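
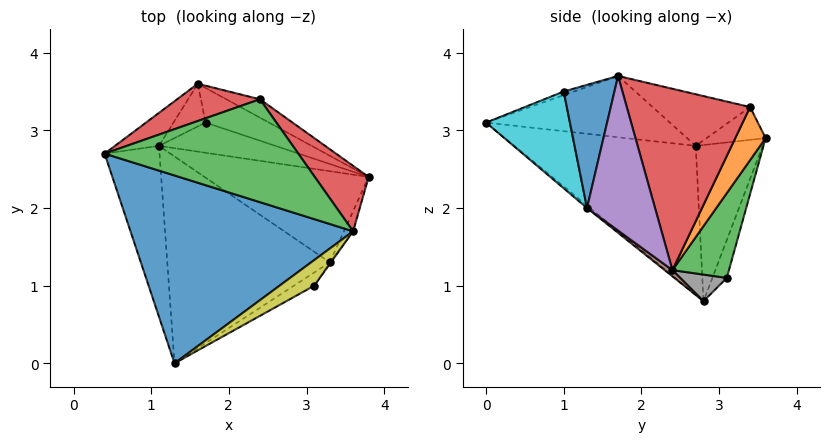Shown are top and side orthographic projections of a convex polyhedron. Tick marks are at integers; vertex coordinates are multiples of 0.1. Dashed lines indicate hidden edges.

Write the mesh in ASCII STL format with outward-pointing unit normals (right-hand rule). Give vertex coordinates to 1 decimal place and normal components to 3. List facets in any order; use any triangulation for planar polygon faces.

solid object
 facet normal -0.265 0.019 0.964
  outer loop
   vertex 3.6 1.7 3.7
   vertex 0.4 2.7 2.8
   vertex 1.3 0.0 3.1
  endloop
 endfacet
 facet normal -0.885 -0.331 -0.326
  outer loop
   vertex 1.1 2.8 0.8
   vertex 1.3 0.0 3.1
   vertex 0.4 2.7 2.8
  endloop
 endfacet
 facet normal -0.257 0.046 0.965
  outer loop
   vertex 2.4 3.4 3.3
   vertex 0.4 2.7 2.8
   vertex 3.6 1.7 3.7
  endloop
 endfacet
 facet normal 0.769 0.597 0.229
  outer loop
   vertex 2.4 3.4 3.3
   vertex 3.6 1.7 3.7
   vertex 3.8 2.4 1.2
  endloop
 endfacet
 facet normal 0.894 -0.445 -0.053
  outer loop
   vertex 3.3 1.3 2.0
   vertex 3.8 2.4 1.2
   vertex 3.6 1.7 3.7
  endloop
 endfacet
 facet normal 0.030 -0.597 -0.802
  outer loop
   vertex 3.3 1.3 2.0
   vertex 1.1 2.8 0.8
   vertex 3.8 2.4 1.2
  endloop
 endfacet
 facet normal -0.012 -0.635 -0.772
  outer loop
   vertex 3.3 1.3 2.0
   vertex 1.3 0.0 3.1
   vertex 1.1 2.8 0.8
  endloop
 endfacet
 facet normal 0.197 0.468 -0.862
  outer loop
   vertex 1.7 3.1 1.1
   vertex 3.8 2.4 1.2
   vertex 1.1 2.8 0.8
  endloop
 endfacet
 facet normal -0.102 -0.205 0.973
  outer loop
   vertex 3.1 1.0 3.5
   vertex 3.6 1.7 3.7
   vertex 1.3 0.0 3.1
  endloop
 endfacet
 facet normal 0.501 -0.859 -0.105
  outer loop
   vertex 3.1 1.0 3.5
   vertex 1.3 0.0 3.1
   vertex 3.3 1.3 2.0
  endloop
 endfacet
 facet normal 0.815 -0.580 -0.007
  outer loop
   vertex 3.1 1.0 3.5
   vertex 3.3 1.3 2.0
   vertex 3.6 1.7 3.7
  endloop
 endfacet
 facet normal 0.336 0.918 -0.213
  outer loop
   vertex 1.6 3.6 2.9
   vertex 2.4 3.4 3.3
   vertex 3.8 2.4 1.2
  endloop
 endfacet
 facet normal 0.317 0.918 -0.237
  outer loop
   vertex 1.6 3.6 2.9
   vertex 3.8 2.4 1.2
   vertex 1.7 3.1 1.1
  endloop
 endfacet
 facet normal -0.343 0.361 0.867
  outer loop
   vertex 1.6 3.6 2.9
   vertex 0.4 2.7 2.8
   vertex 2.4 3.4 3.3
  endloop
 endfacet
 facet normal -0.583 0.796 -0.164
  outer loop
   vertex 1.6 3.6 2.9
   vertex 1.1 2.8 0.8
   vertex 0.4 2.7 2.8
  endloop
 endfacet
 facet normal -0.319 0.908 -0.270
  outer loop
   vertex 1.6 3.6 2.9
   vertex 1.7 3.1 1.1
   vertex 1.1 2.8 0.8
  endloop
 endfacet
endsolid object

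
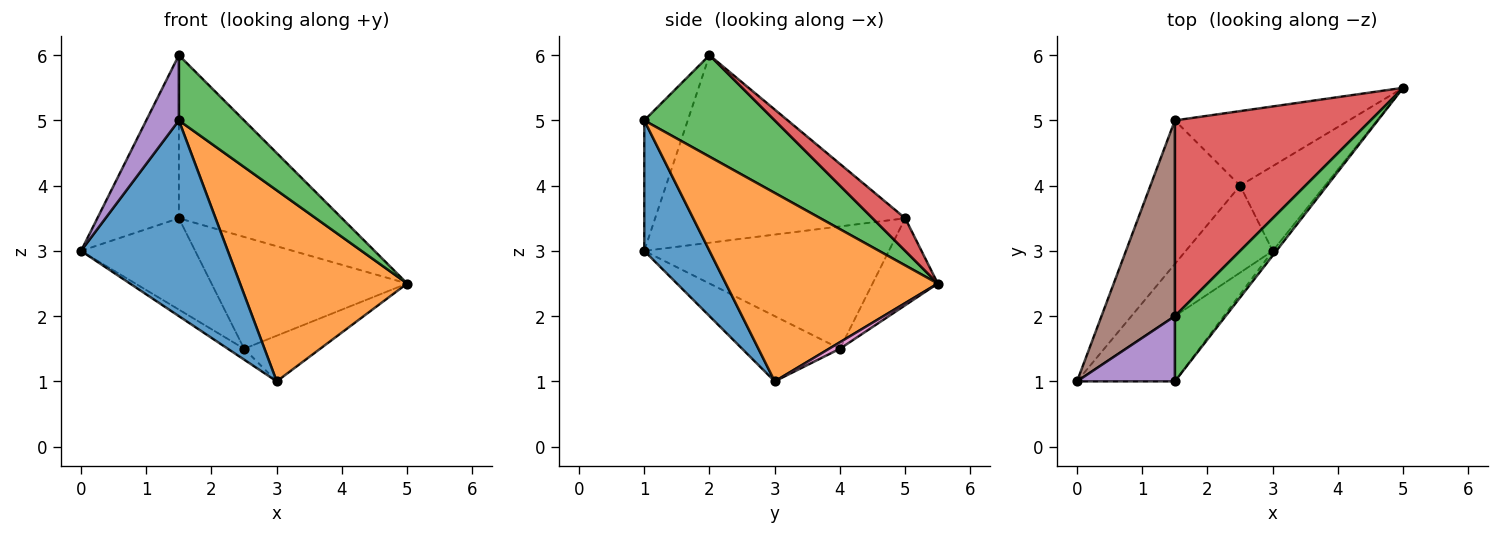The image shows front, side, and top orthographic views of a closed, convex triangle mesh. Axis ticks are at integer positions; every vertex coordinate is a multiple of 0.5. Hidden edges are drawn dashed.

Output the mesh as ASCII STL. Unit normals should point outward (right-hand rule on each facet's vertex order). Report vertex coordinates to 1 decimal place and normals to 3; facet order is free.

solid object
 facet normal 0.389 -0.874 -0.291
  outer loop
   vertex 3.0 3.0 1.0
   vertex 1.5 1.0 5.0
   vertex 0.0 1.0 3.0
  endloop
 endfacet
 facet normal 0.785 -0.619 -0.015
  outer loop
   vertex 3.0 3.0 1.0
   vertex 5.0 5.5 2.5
   vertex 1.5 1.0 5.0
  endloop
 endfacet
 facet normal 0.816 -0.408 0.408
  outer loop
   vertex 1.5 2.0 6.0
   vertex 1.5 1.0 5.0
   vertex 5.0 5.5 2.5
  endloop
 endfacet
 facet normal 0.127 0.635 0.762
  outer loop
   vertex 1.5 2.0 6.0
   vertex 5.0 5.5 2.5
   vertex 1.5 5.0 3.5
  endloop
 endfacet
 facet normal -0.686 -0.514 0.514
  outer loop
   vertex 1.5 2.0 6.0
   vertex 0.0 1.0 3.0
   vertex 1.5 1.0 5.0
  endloop
 endfacet
 facet normal -0.891 0.291 0.349
  outer loop
   vertex 1.5 2.0 6.0
   vertex 1.5 5.0 3.5
   vertex 0.0 1.0 3.0
  endloop
 endfacet
 facet normal 0.068 0.473 -0.878
  outer loop
   vertex 2.5 4.0 1.5
   vertex 5.0 5.5 2.5
   vertex 3.0 3.0 1.0
  endloop
 endfacet
 facet normal -0.267 0.802 -0.535
  outer loop
   vertex 2.5 4.0 1.5
   vertex 1.5 5.0 3.5
   vertex 5.0 5.5 2.5
  endloop
 endfacet
 facet normal -0.597 0.100 -0.796
  outer loop
   vertex 2.5 4.0 1.5
   vertex 3.0 3.0 1.0
   vertex 0.0 1.0 3.0
  endloop
 endfacet
 facet normal -0.755 0.352 -0.553
  outer loop
   vertex 2.5 4.0 1.5
   vertex 0.0 1.0 3.0
   vertex 1.5 5.0 3.5
  endloop
 endfacet
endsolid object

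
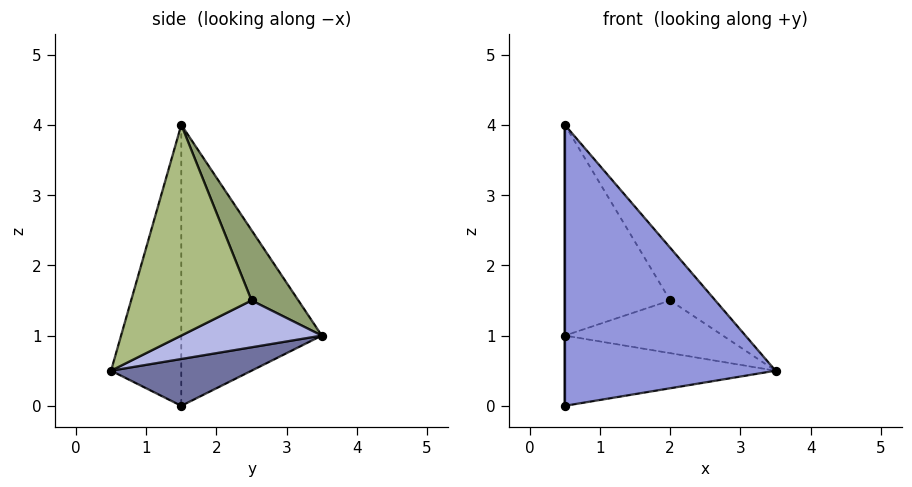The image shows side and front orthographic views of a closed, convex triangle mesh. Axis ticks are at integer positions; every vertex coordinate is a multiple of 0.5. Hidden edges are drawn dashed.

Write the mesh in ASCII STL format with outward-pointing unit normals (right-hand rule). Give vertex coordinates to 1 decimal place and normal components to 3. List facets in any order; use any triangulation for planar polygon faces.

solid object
 facet normal 0.286 0.429 -0.857
  outer loop
   vertex 0.5 1.5 0.0
   vertex 0.5 3.5 1.0
   vertex 3.5 0.5 0.5
  endloop
 endfacet
 facet normal -1.000 0.000 0.000
  outer loop
   vertex 0.5 1.5 4.0
   vertex 0.5 3.5 1.0
   vertex 0.5 1.5 0.0
  endloop
 endfacet
 facet normal -0.316 -0.949 0.000
  outer loop
   vertex 0.5 1.5 4.0
   vertex 0.5 1.5 0.0
   vertex 3.5 0.5 0.5
  endloop
 endfacet
 facet normal 0.595 0.669 -0.446
  outer loop
   vertex 2.0 2.5 1.5
   vertex 3.5 0.5 0.5
   vertex 0.5 3.5 1.0
  endloop
 endfacet
 facet normal 0.347 0.780 0.520
  outer loop
   vertex 2.0 2.5 1.5
   vertex 0.5 3.5 1.0
   vertex 0.5 1.5 4.0
  endloop
 endfacet
 facet normal 0.766 0.287 0.575
  outer loop
   vertex 2.0 2.5 1.5
   vertex 0.5 1.5 4.0
   vertex 3.5 0.5 0.5
  endloop
 endfacet
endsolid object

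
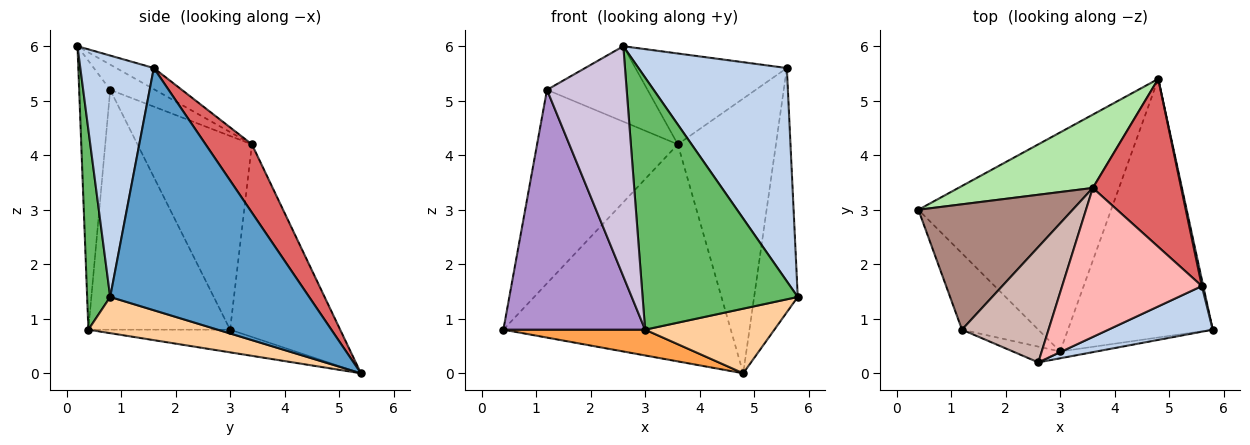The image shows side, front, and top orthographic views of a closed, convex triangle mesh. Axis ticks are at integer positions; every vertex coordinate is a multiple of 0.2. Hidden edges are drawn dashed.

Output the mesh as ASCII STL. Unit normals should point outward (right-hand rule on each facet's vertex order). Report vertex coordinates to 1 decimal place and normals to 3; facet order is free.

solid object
 facet normal 0.977 0.214 0.006
  outer loop
   vertex 5.6 1.6 5.6
   vertex 5.8 0.8 1.4
   vertex 4.8 5.4 0.0
  endloop
 endfacet
 facet normal 0.436 -0.880 0.188
  outer loop
   vertex 5.6 1.6 5.6
   vertex 2.6 0.2 6.0
   vertex 5.8 0.8 1.4
  endloop
 endfacet
 facet normal -0.116 -0.116 -0.986
  outer loop
   vertex 3.0 0.4 0.8
   vertex 0.4 3.0 0.8
   vertex 4.8 5.4 0.0
  endloop
 endfacet
 facet normal 0.236 -0.236 -0.943
  outer loop
   vertex 3.0 0.4 0.8
   vertex 4.8 5.4 0.0
   vertex 5.8 0.8 1.4
  endloop
 endfacet
 facet normal 0.147 -0.989 -0.027
  outer loop
   vertex 3.0 0.4 0.8
   vertex 5.8 0.8 1.4
   vertex 2.6 0.2 6.0
  endloop
 endfacet
 facet normal -0.417 0.861 0.291
  outer loop
   vertex 3.6 3.4 4.2
   vertex 4.8 5.4 0.0
   vertex 0.4 3.0 0.8
  endloop
 endfacet
 facet normal 0.374 0.791 0.484
  outer loop
   vertex 3.6 3.4 4.2
   vertex 5.6 1.6 5.6
   vertex 4.8 5.4 0.0
  endloop
 endfacet
 facet normal -0.128 0.516 0.847
  outer loop
   vertex 3.6 3.4 4.2
   vertex 2.6 0.2 6.0
   vertex 5.6 1.6 5.6
  endloop
 endfacet
 facet normal -0.690 -0.690 -0.220
  outer loop
   vertex 1.2 0.8 5.2
   vertex 0.4 3.0 0.8
   vertex 3.0 0.4 0.8
  endloop
 endfacet
 facet normal -0.362 -0.930 -0.064
  outer loop
   vertex 1.2 0.8 5.2
   vertex 3.0 0.4 0.8
   vertex 2.6 0.2 6.0
  endloop
 endfacet
 facet normal -0.564 0.693 0.449
  outer loop
   vertex 1.2 0.8 5.2
   vertex 3.6 3.4 4.2
   vertex 0.4 3.0 0.8
  endloop
 endfacet
 facet normal -0.237 0.531 0.813
  outer loop
   vertex 1.2 0.8 5.2
   vertex 2.6 0.2 6.0
   vertex 3.6 3.4 4.2
  endloop
 endfacet
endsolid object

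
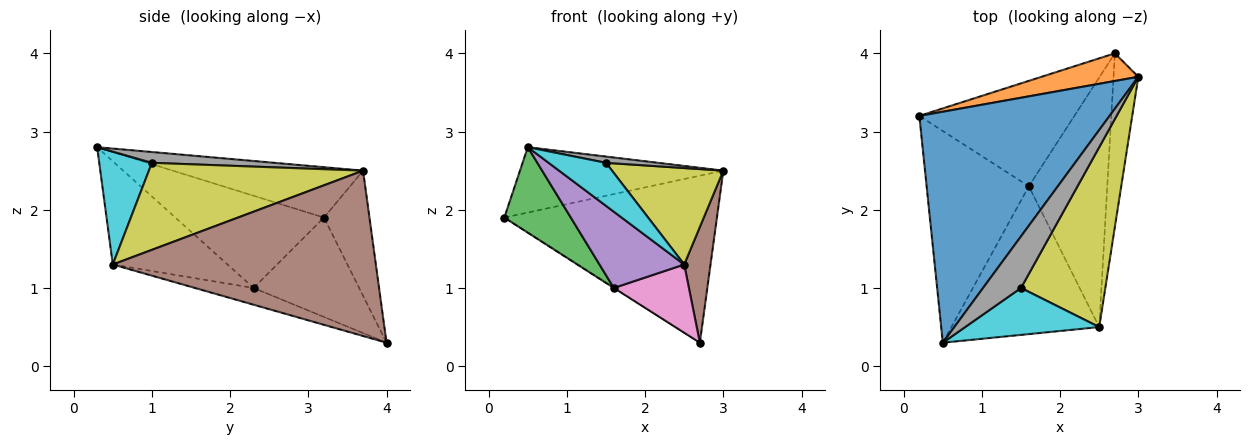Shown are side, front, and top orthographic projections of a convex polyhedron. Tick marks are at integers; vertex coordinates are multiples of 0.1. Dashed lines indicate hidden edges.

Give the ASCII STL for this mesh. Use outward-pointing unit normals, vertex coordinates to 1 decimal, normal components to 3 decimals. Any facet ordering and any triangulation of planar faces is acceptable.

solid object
 facet normal -0.247 0.264 0.932
  outer loop
   vertex 0.5 0.3 2.8
   vertex 3.0 3.7 2.5
   vertex 0.2 3.2 1.9
  endloop
 endfacet
 facet normal -0.207 0.965 0.160
  outer loop
   vertex 2.7 4.0 0.3
   vertex 0.2 3.2 1.9
   vertex 3.0 3.7 2.5
  endloop
 endfacet
 facet normal -0.642 -0.287 -0.711
  outer loop
   vertex 1.6 2.3 1.0
   vertex 0.5 0.3 2.8
   vertex 0.2 3.2 1.9
  endloop
 endfacet
 facet normal -0.540 0.002 -0.842
  outer loop
   vertex 1.6 2.3 1.0
   vertex 0.2 3.2 1.9
   vertex 2.7 4.0 0.3
  endloop
 endfacet
 facet normal -0.527 -0.390 -0.755
  outer loop
   vertex 2.5 0.5 1.3
   vertex 0.5 0.3 2.8
   vertex 1.6 2.3 1.0
  endloop
 endfacet
 facet normal 0.984 -0.098 -0.148
  outer loop
   vertex 2.5 0.5 1.3
   vertex 2.7 4.0 0.3
   vertex 3.0 3.7 2.5
  endloop
 endfacet
 facet normal -0.202 -0.258 -0.945
  outer loop
   vertex 2.5 0.5 1.3
   vertex 1.6 2.3 1.0
   vertex 2.7 4.0 0.3
  endloop
 endfacet
 facet normal 0.272 -0.116 0.955
  outer loop
   vertex 1.5 1.0 2.6
   vertex 3.0 3.7 2.5
   vertex 0.5 0.3 2.8
  endloop
 endfacet
 facet normal 0.673 -0.350 0.652
  outer loop
   vertex 1.5 1.0 2.6
   vertex 2.5 0.5 1.3
   vertex 3.0 3.7 2.5
  endloop
 endfacet
 facet normal 0.527 -0.574 0.626
  outer loop
   vertex 1.5 1.0 2.6
   vertex 0.5 0.3 2.8
   vertex 2.5 0.5 1.3
  endloop
 endfacet
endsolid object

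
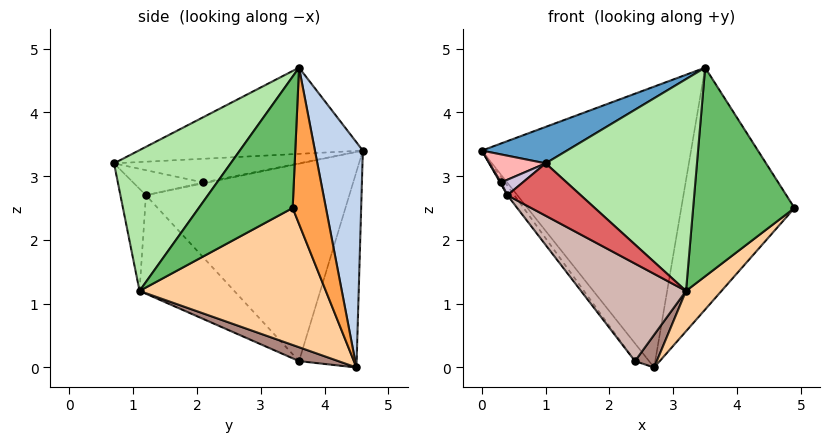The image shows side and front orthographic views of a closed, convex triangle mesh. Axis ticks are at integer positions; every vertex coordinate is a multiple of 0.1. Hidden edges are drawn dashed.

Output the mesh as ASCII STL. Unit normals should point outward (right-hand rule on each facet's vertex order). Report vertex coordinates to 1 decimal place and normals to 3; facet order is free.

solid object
 facet normal -0.381 -0.144 0.913
  outer loop
   vertex 3.5 3.6 4.7
   vertex 0.0 4.6 3.4
   vertex 1.0 0.7 3.2
  endloop
 endfacet
 facet normal 0.221 0.964 0.147
  outer loop
   vertex 3.5 3.6 4.7
   vertex 2.7 4.5 0.0
   vertex 0.0 4.6 3.4
  endloop
 endfacet
 facet normal 0.279 0.951 0.135
  outer loop
   vertex 3.5 3.6 4.7
   vertex 4.9 3.5 2.5
   vertex 2.7 4.5 0.0
  endloop
 endfacet
 facet normal 0.716 -0.136 -0.685
  outer loop
   vertex 3.2 1.1 1.2
   vertex 2.7 4.5 0.0
   vertex 4.9 3.5 2.5
  endloop
 endfacet
 facet normal 0.616 -0.665 0.422
  outer loop
   vertex 3.2 1.1 1.2
   vertex 4.9 3.5 2.5
   vertex 3.5 3.6 4.7
  endloop
 endfacet
 facet normal 0.543 -0.705 0.457
  outer loop
   vertex 3.2 1.1 1.2
   vertex 3.5 3.6 4.7
   vertex 1.0 0.7 3.2
  endloop
 endfacet
 facet normal -0.288 -0.827 -0.482
  outer loop
   vertex 3.2 1.1 1.2
   vertex 1.0 0.7 3.2
   vertex 0.4 1.2 2.7
  endloop
 endfacet
 facet normal -0.719 -0.218 0.660
  outer loop
   vertex 0.3 2.1 2.9
   vertex 1.0 0.7 3.2
   vertex 0.0 4.6 3.4
  endloop
 endfacet
 facet normal -0.913 -0.183 0.365
  outer loop
   vertex 0.3 2.1 2.9
   vertex 0.0 4.6 3.4
   vertex 0.4 1.2 2.7
  endloop
 endfacet
 facet normal -0.728 -0.225 0.648
  outer loop
   vertex 0.3 2.1 2.9
   vertex 0.4 1.2 2.7
   vertex 1.0 0.7 3.2
  endloop
 endfacet
 facet normal 0.436 -0.242 -0.867
  outer loop
   vertex 2.4 3.6 0.1
   vertex 2.7 4.5 0.0
   vertex 3.2 1.1 1.2
  endloop
 endfacet
 facet normal -0.429 -0.475 -0.768
  outer loop
   vertex 2.4 3.6 0.1
   vertex 3.2 1.1 1.2
   vertex 0.4 1.2 2.7
  endloop
 endfacet
 facet normal -0.767 0.187 -0.614
  outer loop
   vertex 2.4 3.6 0.1
   vertex 0.0 4.6 3.4
   vertex 2.7 4.5 0.0
  endloop
 endfacet
 facet normal -0.804 0.028 -0.593
  outer loop
   vertex 2.4 3.6 0.1
   vertex 0.4 1.2 2.7
   vertex 0.0 4.6 3.4
  endloop
 endfacet
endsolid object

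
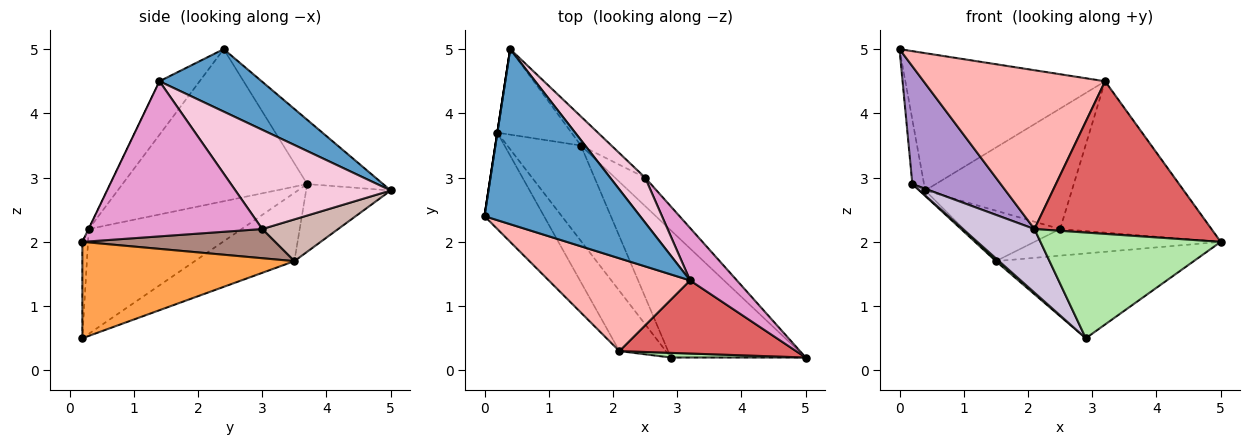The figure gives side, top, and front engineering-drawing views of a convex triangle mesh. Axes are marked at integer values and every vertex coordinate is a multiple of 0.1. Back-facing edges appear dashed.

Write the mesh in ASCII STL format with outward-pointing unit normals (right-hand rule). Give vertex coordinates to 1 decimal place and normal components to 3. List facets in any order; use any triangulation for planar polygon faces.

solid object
 facet normal 0.301 0.589 0.750
  outer loop
   vertex 3.2 1.4 4.5
   vertex 0.4 5.0 2.8
   vertex 0.0 2.4 5.0
  endloop
 endfacet
 facet normal -0.988 0.152 0.000
  outer loop
   vertex 0.2 3.7 2.9
   vertex 0.0 2.4 5.0
   vertex 0.4 5.0 2.8
  endloop
 endfacet
 facet normal 0.511 0.477 -0.715
  outer loop
   vertex 1.5 3.5 1.7
   vertex 5.0 0.2 2.0
   vertex 2.9 0.2 0.5
  endloop
 endfacet
 facet normal -0.674 0.047 -0.738
  outer loop
   vertex 1.5 3.5 1.7
   vertex 0.2 3.7 2.9
   vertex 0.4 5.0 2.8
  endloop
 endfacet
 facet normal -0.680 -0.022 -0.733
  outer loop
   vertex 1.5 3.5 1.7
   vertex 2.9 0.2 0.5
   vertex 0.2 3.7 2.9
  endloop
 endfacet
 facet normal -0.031 -0.999 0.044
  outer loop
   vertex 2.1 0.3 2.2
   vertex 2.9 0.2 0.5
   vertex 5.0 0.2 2.0
  endloop
 endfacet
 facet normal -0.001 -0.902 0.432
  outer loop
   vertex 2.1 0.3 2.2
   vertex 5.0 0.2 2.0
   vertex 3.2 1.4 4.5
  endloop
 endfacet
 facet normal -0.188 -0.848 0.495
  outer loop
   vertex 2.1 0.3 2.2
   vertex 3.2 1.4 4.5
   vertex 0.0 2.4 5.0
  endloop
 endfacet
 facet normal -0.851 -0.407 -0.333
  outer loop
   vertex 2.1 0.3 2.2
   vertex 0.0 2.4 5.0
   vertex 0.2 3.7 2.9
  endloop
 endfacet
 facet normal -0.841 -0.393 -0.372
  outer loop
   vertex 2.1 0.3 2.2
   vertex 0.2 3.7 2.9
   vertex 2.9 0.2 0.5
  endloop
 endfacet
 facet normal 0.577 0.558 -0.596
  outer loop
   vertex 2.5 3.0 2.2
   vertex 5.0 0.2 2.0
   vertex 1.5 3.5 1.7
  endloop
 endfacet
 facet normal 0.564 0.716 -0.412
  outer loop
   vertex 2.5 3.0 2.2
   vertex 1.5 3.5 1.7
   vertex 0.4 5.0 2.8
  endloop
 endfacet
 facet normal 0.735 0.641 0.222
  outer loop
   vertex 2.5 3.0 2.2
   vertex 3.2 1.4 4.5
   vertex 5.0 0.2 2.0
  endloop
 endfacet
 facet normal 0.704 0.665 0.248
  outer loop
   vertex 2.5 3.0 2.2
   vertex 0.4 5.0 2.8
   vertex 3.2 1.4 4.5
  endloop
 endfacet
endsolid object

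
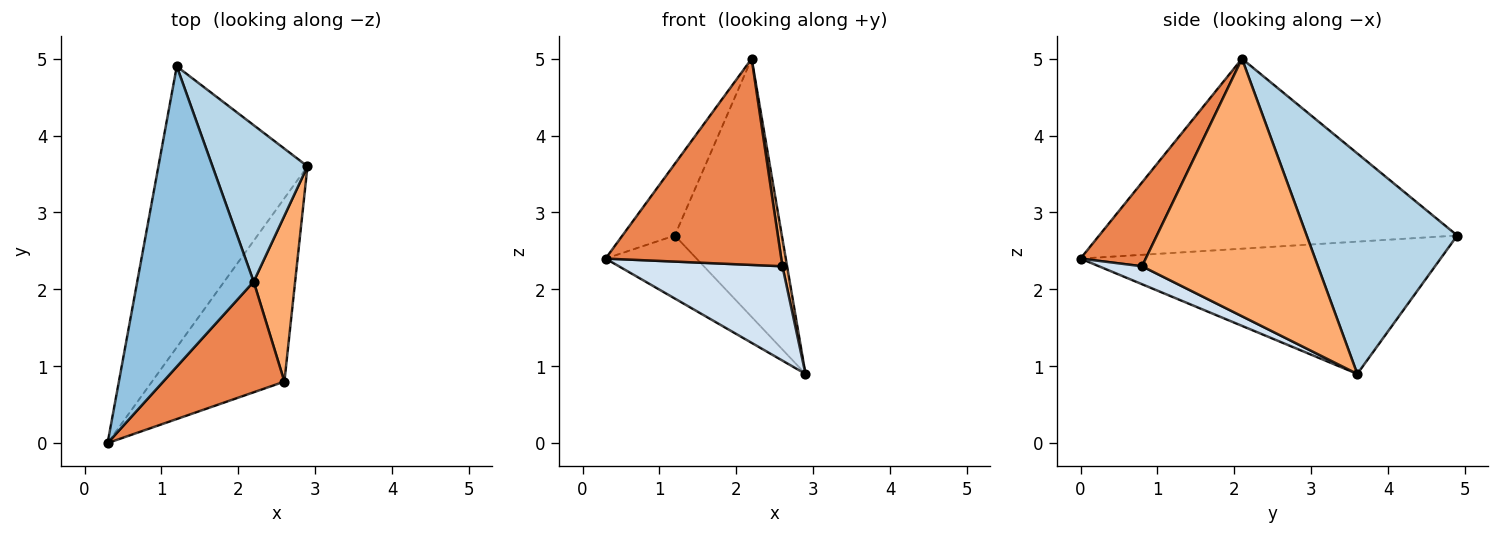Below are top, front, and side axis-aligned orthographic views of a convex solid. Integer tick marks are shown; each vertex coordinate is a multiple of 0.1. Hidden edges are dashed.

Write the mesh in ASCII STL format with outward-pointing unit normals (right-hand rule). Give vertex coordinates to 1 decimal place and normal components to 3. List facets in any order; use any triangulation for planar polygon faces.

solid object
 facet normal -0.655 0.165 -0.738
  outer loop
   vertex 1.2 4.9 2.7
   vertex 2.9 3.6 0.9
   vertex 0.3 0.0 2.4
  endloop
 endfacet
 facet normal -0.846 0.124 0.518
  outer loop
   vertex 2.2 2.1 5.0
   vertex 1.2 4.9 2.7
   vertex 0.3 0.0 2.4
  endloop
 endfacet
 facet normal 0.769 0.547 0.331
  outer loop
   vertex 2.2 2.1 5.0
   vertex 2.9 3.6 0.9
   vertex 1.2 4.9 2.7
  endloop
 endfacet
 facet normal 0.120 -0.454 -0.883
  outer loop
   vertex 2.6 0.8 2.3
   vertex 0.3 0.0 2.4
   vertex 2.9 3.6 0.9
  endloop
 endfacet
 facet normal 0.311 -0.838 0.449
  outer loop
   vertex 2.6 0.8 2.3
   vertex 2.2 2.1 5.0
   vertex 0.3 0.0 2.4
  endloop
 endfacet
 facet normal 0.987 -0.026 0.159
  outer loop
   vertex 2.6 0.8 2.3
   vertex 2.9 3.6 0.9
   vertex 2.2 2.1 5.0
  endloop
 endfacet
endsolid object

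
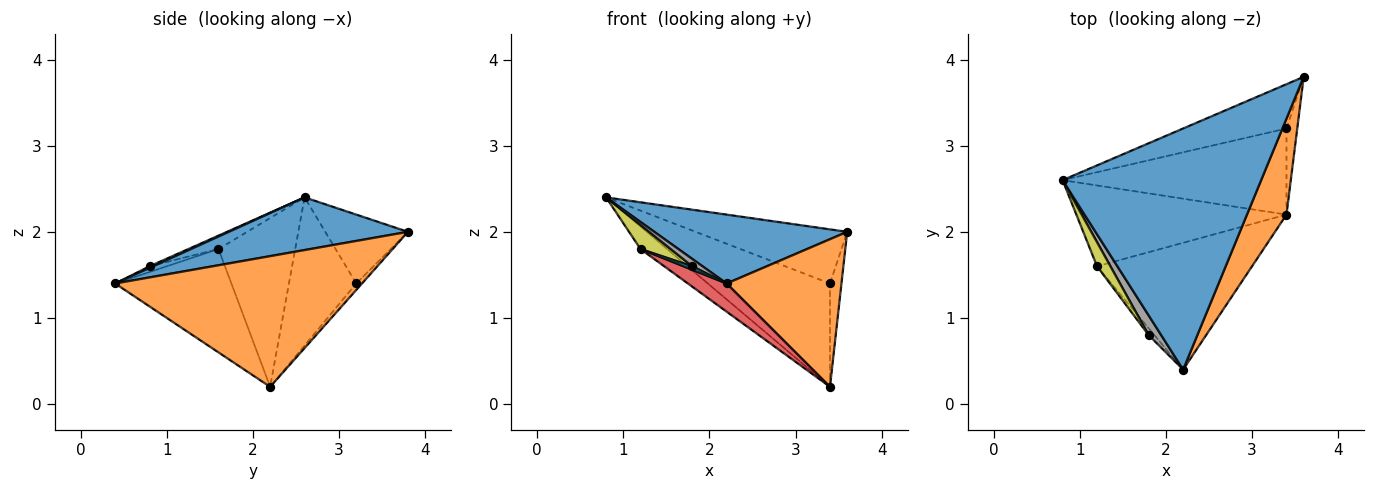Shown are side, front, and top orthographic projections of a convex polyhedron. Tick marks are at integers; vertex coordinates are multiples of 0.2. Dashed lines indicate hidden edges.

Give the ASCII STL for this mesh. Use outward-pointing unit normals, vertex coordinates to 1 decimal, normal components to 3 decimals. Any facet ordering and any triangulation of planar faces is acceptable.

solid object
 facet normal 0.247 -0.266 0.932
  outer loop
   vertex 2.2 0.4 1.4
   vertex 3.6 3.8 2.0
   vertex 0.8 2.6 2.4
  endloop
 endfacet
 facet normal 0.874 -0.407 0.264
  outer loop
   vertex 3.4 2.2 0.2
   vertex 3.6 3.8 2.0
   vertex 2.2 0.4 1.4
  endloop
 endfacet
 facet normal -0.612 0.212 -0.762
  outer loop
   vertex 1.2 1.6 1.8
   vertex 0.8 2.6 2.4
   vertex 3.4 2.2 0.2
  endloop
 endfacet
 facet normal -0.545 -0.182 -0.818
  outer loop
   vertex 1.2 1.6 1.8
   vertex 3.4 2.2 0.2
   vertex 2.2 0.4 1.4
  endloop
 endfacet
 facet normal -0.389 0.713 -0.583
  outer loop
   vertex 3.4 3.2 1.4
   vertex 0.8 2.6 2.4
   vertex 3.6 3.8 2.0
  endloop
 endfacet
 facet normal -0.390 0.707 -0.589
  outer loop
   vertex 3.4 3.2 1.4
   vertex 3.4 2.2 0.2
   vertex 0.8 2.6 2.4
  endloop
 endfacet
 facet normal -0.359 0.717 -0.598
  outer loop
   vertex 3.4 3.2 1.4
   vertex 3.6 3.8 2.0
   vertex 3.4 2.2 0.2
  endloop
 endfacet
 facet normal 0.116 -0.349 0.930
  outer loop
   vertex 1.8 0.8 1.6
   vertex 2.2 0.4 1.4
   vertex 0.8 2.6 2.4
  endloop
 endfacet
 facet normal -0.577 -0.577 0.577
  outer loop
   vertex 1.8 0.8 1.6
   vertex 0.8 2.6 2.4
   vertex 1.2 1.6 1.8
  endloop
 endfacet
 facet normal -0.667 -0.333 -0.667
  outer loop
   vertex 1.8 0.8 1.6
   vertex 1.2 1.6 1.8
   vertex 2.2 0.4 1.4
  endloop
 endfacet
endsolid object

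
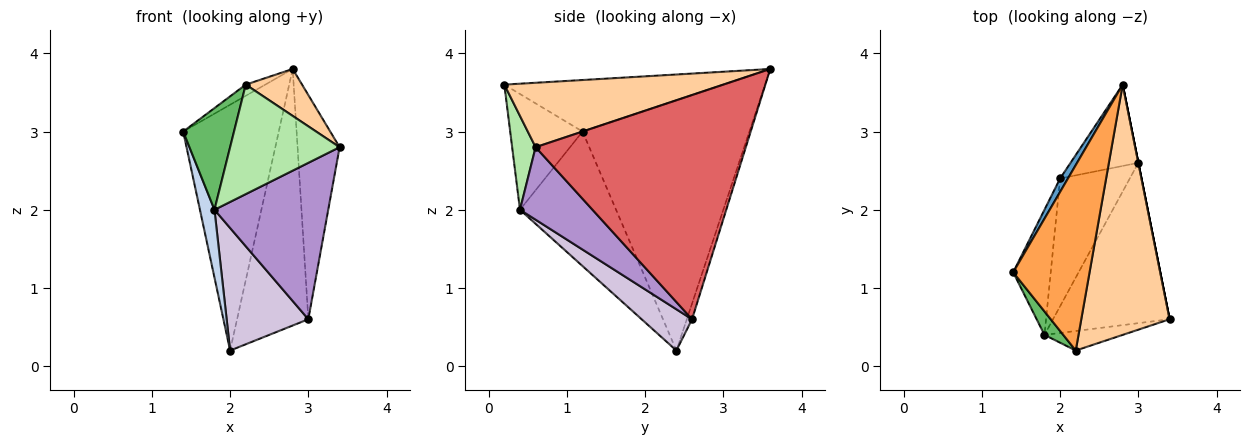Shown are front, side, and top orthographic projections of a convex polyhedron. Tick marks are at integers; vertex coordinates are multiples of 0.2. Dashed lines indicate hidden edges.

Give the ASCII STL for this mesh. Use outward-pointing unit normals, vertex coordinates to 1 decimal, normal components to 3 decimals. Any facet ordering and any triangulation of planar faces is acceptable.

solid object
 facet normal -0.867 0.497 0.027
  outer loop
   vertex 2.0 2.4 0.2
   vertex 1.4 1.2 3.0
   vertex 2.8 3.6 3.8
  endloop
 endfacet
 facet normal -0.953 -0.144 -0.266
  outer loop
   vertex 1.8 0.4 2.0
   vertex 1.4 1.2 3.0
   vertex 2.0 2.4 0.2
  endloop
 endfacet
 facet normal -0.559 0.050 0.828
  outer loop
   vertex 2.2 0.2 3.6
   vertex 2.8 3.6 3.8
   vertex 1.4 1.2 3.0
  endloop
 endfacet
 facet normal 0.583 -0.150 0.799
  outer loop
   vertex 2.2 0.2 3.6
   vertex 3.4 0.6 2.8
   vertex 2.8 3.6 3.8
  endloop
 endfacet
 facet normal -0.811 -0.570 0.132
  outer loop
   vertex 2.2 0.2 3.6
   vertex 1.4 1.2 3.0
   vertex 1.8 0.4 2.0
  endloop
 endfacet
 facet normal 0.206 -0.963 -0.172
  outer loop
   vertex 2.2 0.2 3.6
   vertex 1.8 0.4 2.0
   vertex 3.4 0.6 2.8
  endloop
 endfacet
 facet normal 0.981 0.196 0.000
  outer loop
   vertex 3.0 2.6 0.6
   vertex 2.8 3.6 3.8
   vertex 3.4 0.6 2.8
  endloop
 endfacet
 facet normal -0.070 0.951 -0.302
  outer loop
   vertex 3.0 2.6 0.6
   vertex 2.0 2.4 0.2
   vertex 2.8 3.6 3.8
  endloop
 endfacet
 facet normal 0.407 -0.638 -0.654
  outer loop
   vertex 3.0 2.6 0.6
   vertex 3.4 0.6 2.8
   vertex 1.8 0.4 2.0
  endloop
 endfacet
 facet normal 0.393 -0.637 -0.664
  outer loop
   vertex 3.0 2.6 0.6
   vertex 1.8 0.4 2.0
   vertex 2.0 2.4 0.2
  endloop
 endfacet
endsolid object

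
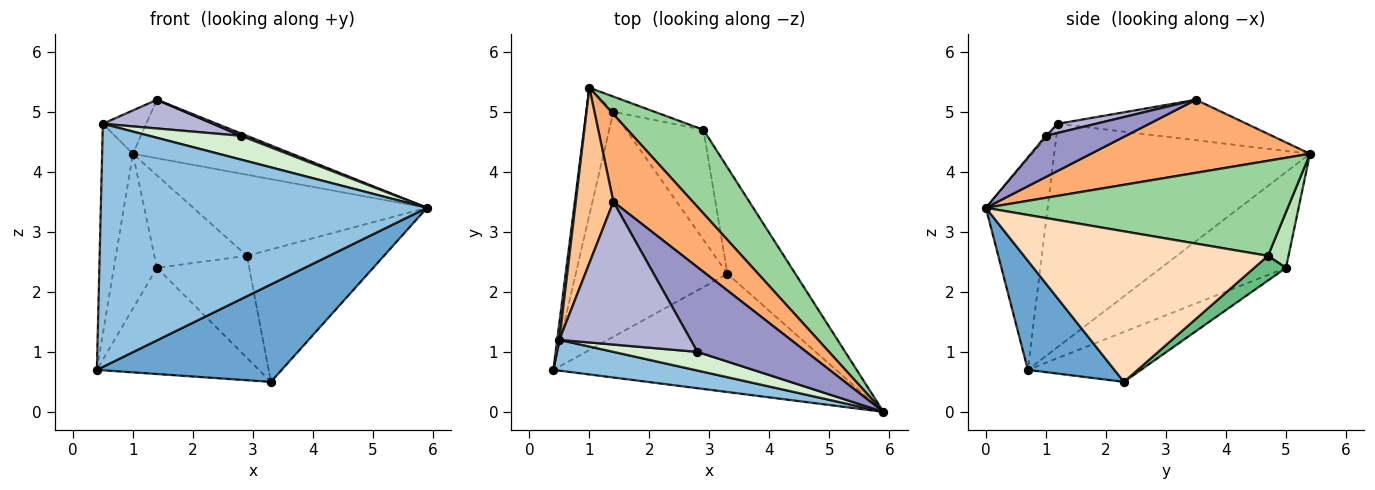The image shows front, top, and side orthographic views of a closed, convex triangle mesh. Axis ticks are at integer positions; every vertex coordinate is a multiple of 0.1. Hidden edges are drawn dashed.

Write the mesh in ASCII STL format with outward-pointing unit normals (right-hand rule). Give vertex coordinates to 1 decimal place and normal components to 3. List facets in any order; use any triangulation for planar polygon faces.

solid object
 facet normal 0.285 -0.610 -0.739
  outer loop
   vertex 3.3 2.3 0.5
   vertex 5.9 0.0 3.4
   vertex 0.4 0.7 0.7
  endloop
 endfacet
 facet normal -0.185 -0.975 0.123
  outer loop
   vertex 0.5 1.2 4.8
   vertex 0.4 0.7 0.7
   vertex 5.9 0.0 3.4
  endloop
 endfacet
 facet normal -0.993 0.119 0.010
  outer loop
   vertex 0.5 1.2 4.8
   vertex 1.0 5.4 4.3
   vertex 0.4 0.7 0.7
  endloop
 endfacet
 facet normal -0.913 0.315 -0.259
  outer loop
   vertex 1.4 5.0 2.4
   vertex 0.4 0.7 0.7
   vertex 1.0 5.4 4.3
  endloop
 endfacet
 facet normal -0.285 0.409 -0.867
  outer loop
   vertex 1.4 5.0 2.4
   vertex 3.3 2.3 0.5
   vertex 0.4 0.7 0.7
  endloop
 endfacet
 facet normal 0.607 0.441 0.661
  outer loop
   vertex 1.4 3.5 5.2
   vertex 5.9 0.0 3.4
   vertex 1.0 5.4 4.3
  endloop
 endfacet
 facet normal -0.722 0.166 0.671
  outer loop
   vertex 1.4 3.5 5.2
   vertex 1.0 5.4 4.3
   vertex 0.5 1.2 4.8
  endloop
 endfacet
 facet normal 0.811 0.456 -0.366
  outer loop
   vertex 2.9 4.7 2.6
   vertex 5.9 0.0 3.4
   vertex 3.3 2.3 0.5
  endloop
 endfacet
 facet normal 0.228 0.662 -0.714
  outer loop
   vertex 2.9 4.7 2.6
   vertex 3.3 2.3 0.5
   vertex 1.4 5.0 2.4
  endloop
 endfacet
 facet normal 0.669 0.518 0.534
  outer loop
   vertex 2.9 4.7 2.6
   vertex 1.0 5.4 4.3
   vertex 5.9 0.0 3.4
  endloop
 endfacet
 facet normal 0.214 0.964 -0.158
  outer loop
   vertex 2.9 4.7 2.6
   vertex 1.4 5.0 2.4
   vertex 1.0 5.4 4.3
  endloop
 endfacet
 facet normal -0.015 -0.786 0.617
  outer loop
   vertex 2.8 1.0 4.6
   vertex 0.5 1.2 4.8
   vertex 5.9 0.0 3.4
  endloop
 endfacet
 facet normal 0.353 -0.027 0.935
  outer loop
   vertex 2.8 1.0 4.6
   vertex 5.9 0.0 3.4
   vertex 1.4 3.5 5.2
  endloop
 endfacet
 facet normal 0.068 -0.197 0.978
  outer loop
   vertex 2.8 1.0 4.6
   vertex 1.4 3.5 5.2
   vertex 0.5 1.2 4.8
  endloop
 endfacet
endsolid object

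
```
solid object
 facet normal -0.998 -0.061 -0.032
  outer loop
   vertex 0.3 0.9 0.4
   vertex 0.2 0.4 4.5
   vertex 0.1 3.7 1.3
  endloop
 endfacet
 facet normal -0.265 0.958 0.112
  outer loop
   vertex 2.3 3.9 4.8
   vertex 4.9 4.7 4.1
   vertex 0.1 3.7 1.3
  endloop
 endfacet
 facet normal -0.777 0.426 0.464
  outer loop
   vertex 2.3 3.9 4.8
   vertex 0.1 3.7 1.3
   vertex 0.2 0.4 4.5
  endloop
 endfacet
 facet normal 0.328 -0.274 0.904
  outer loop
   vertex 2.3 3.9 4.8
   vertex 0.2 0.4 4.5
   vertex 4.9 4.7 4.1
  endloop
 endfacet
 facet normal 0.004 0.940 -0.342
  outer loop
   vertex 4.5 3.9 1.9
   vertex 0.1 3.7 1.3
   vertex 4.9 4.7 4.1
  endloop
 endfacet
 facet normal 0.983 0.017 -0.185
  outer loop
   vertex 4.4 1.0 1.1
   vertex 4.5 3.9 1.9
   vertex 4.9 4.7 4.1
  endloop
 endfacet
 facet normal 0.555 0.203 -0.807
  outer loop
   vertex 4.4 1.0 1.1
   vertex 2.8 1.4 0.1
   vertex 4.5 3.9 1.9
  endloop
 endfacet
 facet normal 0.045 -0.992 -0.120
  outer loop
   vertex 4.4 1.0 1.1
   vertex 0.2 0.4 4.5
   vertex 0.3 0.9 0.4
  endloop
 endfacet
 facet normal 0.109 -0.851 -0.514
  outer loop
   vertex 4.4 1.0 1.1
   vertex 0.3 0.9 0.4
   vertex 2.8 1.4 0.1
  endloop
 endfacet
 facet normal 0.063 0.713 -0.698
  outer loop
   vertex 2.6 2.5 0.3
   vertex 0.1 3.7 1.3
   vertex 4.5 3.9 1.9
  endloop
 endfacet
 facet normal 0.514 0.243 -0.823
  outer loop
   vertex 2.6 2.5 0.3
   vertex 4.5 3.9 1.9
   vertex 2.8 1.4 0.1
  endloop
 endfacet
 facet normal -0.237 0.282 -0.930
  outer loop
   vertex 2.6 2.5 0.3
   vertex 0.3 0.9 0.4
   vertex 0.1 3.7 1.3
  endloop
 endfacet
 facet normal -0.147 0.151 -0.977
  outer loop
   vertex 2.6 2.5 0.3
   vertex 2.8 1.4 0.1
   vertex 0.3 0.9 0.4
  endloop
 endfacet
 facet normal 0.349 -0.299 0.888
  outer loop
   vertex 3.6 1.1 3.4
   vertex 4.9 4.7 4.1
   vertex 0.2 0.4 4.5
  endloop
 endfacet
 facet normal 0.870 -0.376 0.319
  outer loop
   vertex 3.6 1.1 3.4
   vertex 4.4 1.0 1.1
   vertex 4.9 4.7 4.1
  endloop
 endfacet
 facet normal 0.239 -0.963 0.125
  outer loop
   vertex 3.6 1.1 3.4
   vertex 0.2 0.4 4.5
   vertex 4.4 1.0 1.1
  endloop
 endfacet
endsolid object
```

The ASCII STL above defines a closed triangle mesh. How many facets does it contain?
16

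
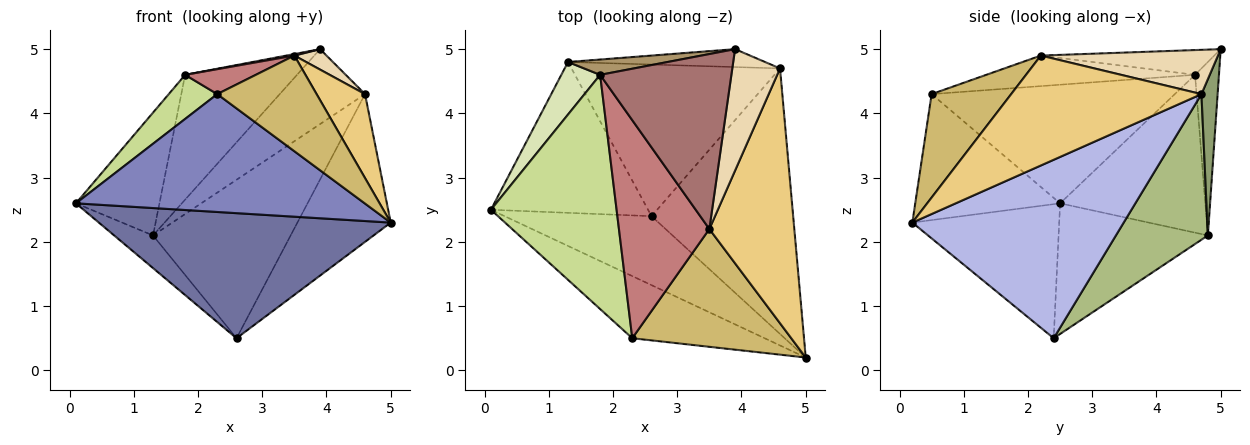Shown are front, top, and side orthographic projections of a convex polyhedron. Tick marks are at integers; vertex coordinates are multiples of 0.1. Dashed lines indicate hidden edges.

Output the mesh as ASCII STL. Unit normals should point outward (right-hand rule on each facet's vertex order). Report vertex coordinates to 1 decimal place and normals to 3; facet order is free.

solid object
 facet normal -0.403 -0.801 -0.442
  outer loop
   vertex 2.6 2.4 0.5
   vertex 5.0 0.2 2.3
   vertex 0.1 2.5 2.6
  endloop
 endfacet
 facet normal -0.406 -0.809 -0.426
  outer loop
   vertex 2.3 0.5 4.3
   vertex 0.1 2.5 2.6
   vertex 5.0 0.2 2.3
  endloop
 endfacet
 facet normal -0.631 0.164 -0.759
  outer loop
   vertex 1.3 4.8 2.1
   vertex 2.6 2.4 0.5
   vertex 0.1 2.5 2.6
  endloop
 endfacet
 facet normal 0.740 0.327 -0.587
  outer loop
   vertex 4.6 4.7 4.3
   vertex 5.0 0.2 2.3
   vertex 2.6 2.4 0.5
  endloop
 endfacet
 facet normal 0.181 0.956 -0.229
  outer loop
   vertex 4.6 4.7 4.3
   vertex 1.3 4.8 2.1
   vertex 3.9 5.0 5.0
  endloop
 endfacet
 facet normal 0.435 0.651 -0.623
  outer loop
   vertex 4.6 4.7 4.3
   vertex 2.6 2.4 0.5
   vertex 1.3 4.8 2.1
  endloop
 endfacet
 facet normal -0.680 -0.136 0.720
  outer loop
   vertex 1.8 4.6 4.6
   vertex 0.1 2.5 2.6
   vertex 2.3 0.5 4.3
  endloop
 endfacet
 facet normal -0.848 0.488 0.209
  outer loop
   vertex 1.8 4.6 4.6
   vertex 1.3 4.8 2.1
   vertex 0.1 2.5 2.6
  endloop
 endfacet
 facet normal -0.208 0.971 0.119
  outer loop
   vertex 1.8 4.6 4.6
   vertex 3.9 5.0 5.0
   vertex 1.3 4.8 2.1
  endloop
 endfacet
 facet normal 0.451 -0.563 0.693
  outer loop
   vertex 3.5 2.2 4.9
   vertex 2.3 0.5 4.3
   vertex 5.0 0.2 2.3
  endloop
 endfacet
 facet normal 0.776 -0.197 0.599
  outer loop
   vertex 3.5 2.2 4.9
   vertex 5.0 0.2 2.3
   vertex 4.6 4.7 4.3
  endloop
 endfacet
 facet normal 0.675 -0.122 0.728
  outer loop
   vertex 3.5 2.2 4.9
   vertex 4.6 4.7 4.3
   vertex 3.9 5.0 5.0
  endloop
 endfacet
 facet normal -0.186 -0.009 0.983
  outer loop
   vertex 3.5 2.2 4.9
   vertex 3.9 5.0 5.0
   vertex 1.8 4.6 4.6
  endloop
 endfacet
 facet normal -0.318 -0.108 0.942
  outer loop
   vertex 3.5 2.2 4.9
   vertex 1.8 4.6 4.6
   vertex 2.3 0.5 4.3
  endloop
 endfacet
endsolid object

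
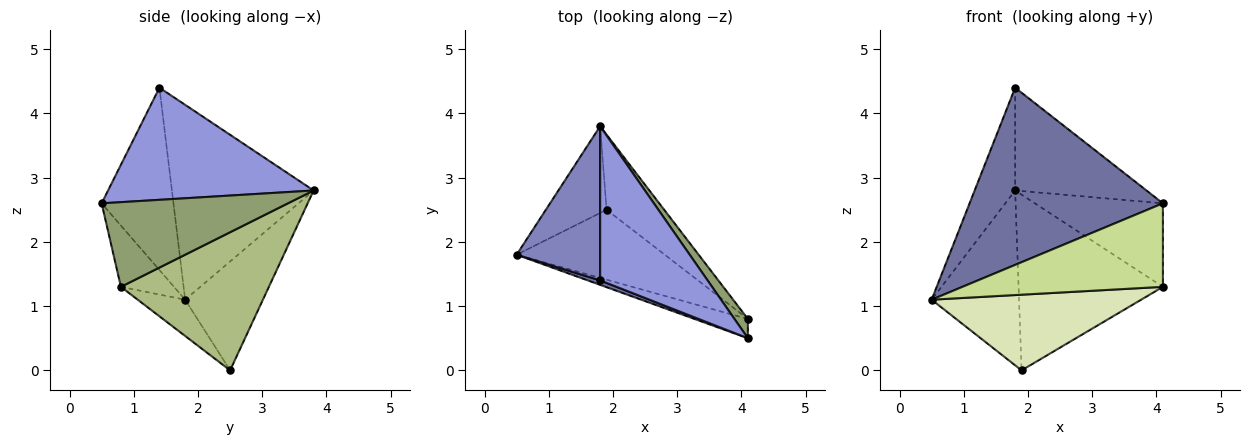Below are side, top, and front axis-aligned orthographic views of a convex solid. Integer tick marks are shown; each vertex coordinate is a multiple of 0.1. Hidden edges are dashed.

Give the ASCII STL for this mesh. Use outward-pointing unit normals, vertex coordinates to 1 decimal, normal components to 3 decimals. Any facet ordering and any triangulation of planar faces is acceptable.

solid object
 facet normal -0.348 -0.937 0.024
  outer loop
   vertex 1.8 1.4 4.4
   vertex 0.5 1.8 1.1
   vertex 4.1 0.5 2.6
  endloop
 endfacet
 facet normal -0.889 0.254 0.381
  outer loop
   vertex 1.8 1.4 4.4
   vertex 1.8 3.8 2.8
   vertex 0.5 1.8 1.1
  endloop
 endfacet
 facet normal 0.656 0.419 0.628
  outer loop
   vertex 1.8 1.4 4.4
   vertex 4.1 0.5 2.6
   vertex 1.8 3.8 2.8
  endloop
 endfacet
 facet normal -0.623 0.701 -0.348
  outer loop
   vertex 1.9 2.5 0.0
   vertex 0.5 1.8 1.1
   vertex 1.8 3.8 2.8
  endloop
 endfacet
 facet normal 0.817 0.562 0.130
  outer loop
   vertex 4.1 0.8 1.3
   vertex 1.8 3.8 2.8
   vertex 4.1 0.5 2.6
  endloop
 endfacet
 facet normal 0.686 0.669 -0.286
  outer loop
   vertex 4.1 0.8 1.3
   vertex 1.9 2.5 0.0
   vertex 1.8 3.8 2.8
  endloop
 endfacet
 facet normal -0.250 -0.943 -0.218
  outer loop
   vertex 4.1 0.8 1.3
   vertex 4.1 0.5 2.6
   vertex 0.5 1.8 1.1
  endloop
 endfacet
 facet normal -0.164 -0.724 -0.670
  outer loop
   vertex 4.1 0.8 1.3
   vertex 0.5 1.8 1.1
   vertex 1.9 2.5 0.0
  endloop
 endfacet
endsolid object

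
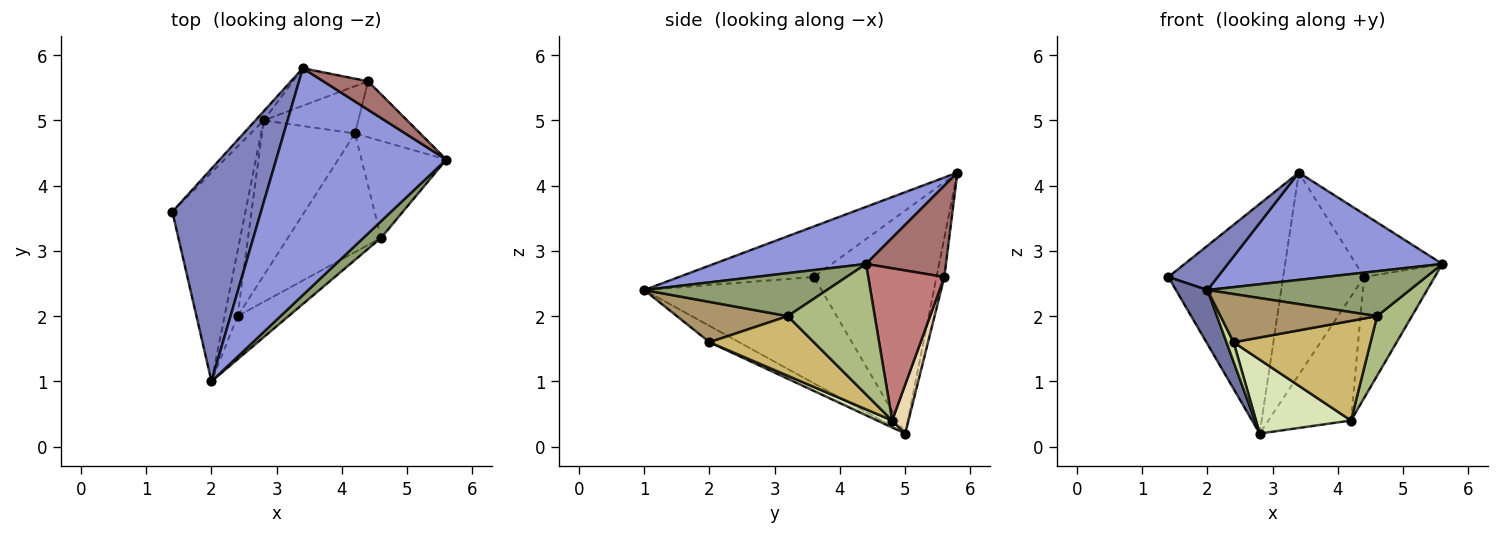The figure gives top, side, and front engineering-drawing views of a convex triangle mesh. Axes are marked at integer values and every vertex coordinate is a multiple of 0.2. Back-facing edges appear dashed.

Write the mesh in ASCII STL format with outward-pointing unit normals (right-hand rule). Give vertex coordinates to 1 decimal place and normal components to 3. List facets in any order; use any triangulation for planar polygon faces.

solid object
 facet normal -0.815 -0.145 -0.560
  outer loop
   vertex 2.8 5.0 0.2
   vertex 2.0 1.0 2.4
   vertex 1.4 3.6 2.6
  endloop
 endfacet
 facet normal -0.488 -0.178 0.855
  outer loop
   vertex 3.4 5.8 4.2
   vertex 1.4 3.6 2.6
   vertex 2.0 1.0 2.4
  endloop
 endfacet
 facet normal 0.290 -0.409 0.865
  outer loop
   vertex 3.4 5.8 4.2
   vertex 2.0 1.0 2.4
   vertex 5.6 4.4 2.8
  endloop
 endfacet
 facet normal -0.730 0.683 -0.027
  outer loop
   vertex 3.4 5.8 4.2
   vertex 2.8 5.0 0.2
   vertex 1.4 3.6 2.6
  endloop
 endfacet
 facet normal 0.646 -0.715 0.265
  outer loop
   vertex 4.6 3.2 2.0
   vertex 5.6 4.4 2.8
   vertex 2.0 1.0 2.4
  endloop
 endfacet
 facet normal 0.795 -0.318 -0.517
  outer loop
   vertex 4.6 3.2 2.0
   vertex 4.2 4.8 0.4
   vertex 5.6 4.4 2.8
  endloop
 endfacet
 facet normal -0.768 -0.184 -0.614
  outer loop
   vertex 2.4 2.0 1.6
   vertex 2.0 1.0 2.4
   vertex 2.8 5.0 0.2
  endloop
 endfacet
 facet normal 0.067 -0.429 -0.901
  outer loop
   vertex 2.4 2.0 1.6
   vertex 2.8 5.0 0.2
   vertex 4.2 4.8 0.4
  endloop
 endfacet
 facet normal 0.467 -0.659 -0.590
  outer loop
   vertex 2.4 2.0 1.6
   vertex 4.6 3.2 2.0
   vertex 2.0 1.0 2.4
  endloop
 endfacet
 facet normal 0.440 -0.578 -0.688
  outer loop
   vertex 2.4 2.0 1.6
   vertex 4.2 4.8 0.4
   vertex 4.6 3.2 2.0
  endloop
 endfacet
 facet normal -0.095 0.979 -0.182
  outer loop
   vertex 4.4 5.6 2.6
   vertex 2.8 5.0 0.2
   vertex 3.4 5.8 4.2
  endloop
 endfacet
 facet normal 0.181 0.919 -0.351
  outer loop
   vertex 4.4 5.6 2.6
   vertex 4.2 4.8 0.4
   vertex 2.8 5.0 0.2
  endloop
 endfacet
 facet normal 0.644 0.697 0.316
  outer loop
   vertex 4.4 5.6 2.6
   vertex 3.4 5.8 4.2
   vertex 5.6 4.4 2.8
  endloop
 endfacet
 facet normal 0.699 0.649 -0.300
  outer loop
   vertex 4.4 5.6 2.6
   vertex 5.6 4.4 2.8
   vertex 4.2 4.8 0.4
  endloop
 endfacet
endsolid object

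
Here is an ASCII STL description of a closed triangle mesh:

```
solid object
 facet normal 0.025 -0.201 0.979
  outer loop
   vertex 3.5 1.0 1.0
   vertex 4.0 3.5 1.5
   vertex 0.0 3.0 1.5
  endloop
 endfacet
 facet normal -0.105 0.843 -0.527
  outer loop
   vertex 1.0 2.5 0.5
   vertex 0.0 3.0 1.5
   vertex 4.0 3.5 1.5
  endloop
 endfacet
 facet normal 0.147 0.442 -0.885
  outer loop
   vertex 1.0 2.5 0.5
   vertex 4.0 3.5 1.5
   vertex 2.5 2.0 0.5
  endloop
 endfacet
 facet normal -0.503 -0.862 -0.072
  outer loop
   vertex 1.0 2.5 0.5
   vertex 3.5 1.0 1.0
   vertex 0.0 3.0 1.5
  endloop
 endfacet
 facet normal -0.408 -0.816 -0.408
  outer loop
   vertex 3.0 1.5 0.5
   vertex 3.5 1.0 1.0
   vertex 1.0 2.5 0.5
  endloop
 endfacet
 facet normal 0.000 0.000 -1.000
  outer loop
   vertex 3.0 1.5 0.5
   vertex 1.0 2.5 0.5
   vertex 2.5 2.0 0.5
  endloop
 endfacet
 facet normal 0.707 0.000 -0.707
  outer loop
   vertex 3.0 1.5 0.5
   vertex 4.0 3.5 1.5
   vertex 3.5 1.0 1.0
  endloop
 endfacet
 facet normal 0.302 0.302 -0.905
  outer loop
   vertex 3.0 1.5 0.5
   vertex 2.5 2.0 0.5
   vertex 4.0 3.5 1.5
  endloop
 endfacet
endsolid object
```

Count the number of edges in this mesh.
12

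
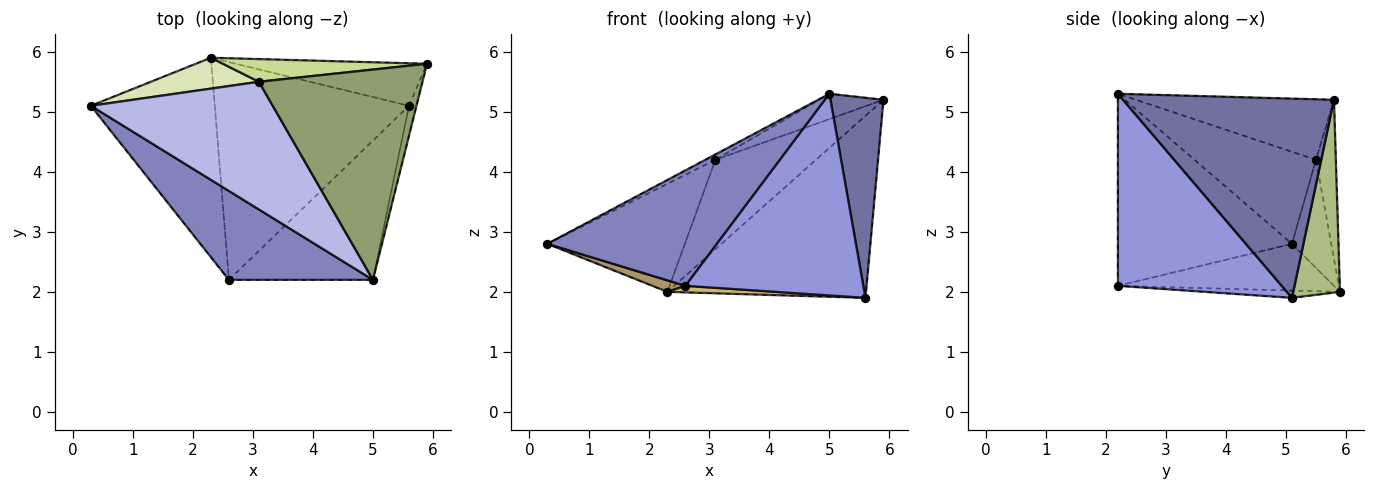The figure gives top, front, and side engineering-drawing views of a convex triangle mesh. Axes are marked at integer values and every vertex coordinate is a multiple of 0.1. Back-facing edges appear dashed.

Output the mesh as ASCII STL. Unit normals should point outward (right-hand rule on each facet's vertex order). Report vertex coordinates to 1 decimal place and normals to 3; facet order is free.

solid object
 facet normal 0.969 -0.243 -0.036
  outer loop
   vertex 5.6 5.1 1.9
   vertex 5.9 5.8 5.2
   vertex 5.0 2.2 5.3
  endloop
 endfacet
 facet normal -0.631 -0.615 0.473
  outer loop
   vertex 2.6 2.2 2.1
   vertex 5.0 2.2 5.3
   vertex 0.3 5.1 2.8
  endloop
 endfacet
 facet normal 0.604 -0.656 -0.453
  outer loop
   vertex 2.6 2.2 2.1
   vertex 5.6 5.1 1.9
   vertex 5.0 2.2 5.3
  endloop
 endfacet
 facet normal -0.451 0.037 0.892
  outer loop
   vertex 3.1 5.5 4.2
   vertex 0.3 5.1 2.8
   vertex 5.0 2.2 5.3
  endloop
 endfacet
 facet normal -0.345 0.112 0.932
  outer loop
   vertex 3.1 5.5 4.2
   vertex 5.0 2.2 5.3
   vertex 5.9 5.8 5.2
  endloop
 endfacet
 facet normal 0.223 0.949 -0.222
  outer loop
   vertex 2.3 5.9 2.0
   vertex 5.9 5.8 5.2
   vertex 5.6 5.1 1.9
  endloop
 endfacet
 facet normal -0.188 0.952 0.242
  outer loop
   vertex 2.3 5.9 2.0
   vertex 3.1 5.5 4.2
   vertex 5.9 5.8 5.2
  endloop
 endfacet
 facet normal -0.265 0.927 0.265
  outer loop
   vertex 2.3 5.9 2.0
   vertex 0.3 5.1 2.8
   vertex 3.1 5.5 4.2
  endloop
 endfacet
 facet normal -0.352 -0.054 -0.934
  outer loop
   vertex 2.3 5.9 2.0
   vertex 2.6 2.2 2.1
   vertex 0.3 5.1 2.8
  endloop
 endfacet
 facet normal -0.038 -0.030 -0.999
  outer loop
   vertex 2.3 5.9 2.0
   vertex 5.6 5.1 1.9
   vertex 2.6 2.2 2.1
  endloop
 endfacet
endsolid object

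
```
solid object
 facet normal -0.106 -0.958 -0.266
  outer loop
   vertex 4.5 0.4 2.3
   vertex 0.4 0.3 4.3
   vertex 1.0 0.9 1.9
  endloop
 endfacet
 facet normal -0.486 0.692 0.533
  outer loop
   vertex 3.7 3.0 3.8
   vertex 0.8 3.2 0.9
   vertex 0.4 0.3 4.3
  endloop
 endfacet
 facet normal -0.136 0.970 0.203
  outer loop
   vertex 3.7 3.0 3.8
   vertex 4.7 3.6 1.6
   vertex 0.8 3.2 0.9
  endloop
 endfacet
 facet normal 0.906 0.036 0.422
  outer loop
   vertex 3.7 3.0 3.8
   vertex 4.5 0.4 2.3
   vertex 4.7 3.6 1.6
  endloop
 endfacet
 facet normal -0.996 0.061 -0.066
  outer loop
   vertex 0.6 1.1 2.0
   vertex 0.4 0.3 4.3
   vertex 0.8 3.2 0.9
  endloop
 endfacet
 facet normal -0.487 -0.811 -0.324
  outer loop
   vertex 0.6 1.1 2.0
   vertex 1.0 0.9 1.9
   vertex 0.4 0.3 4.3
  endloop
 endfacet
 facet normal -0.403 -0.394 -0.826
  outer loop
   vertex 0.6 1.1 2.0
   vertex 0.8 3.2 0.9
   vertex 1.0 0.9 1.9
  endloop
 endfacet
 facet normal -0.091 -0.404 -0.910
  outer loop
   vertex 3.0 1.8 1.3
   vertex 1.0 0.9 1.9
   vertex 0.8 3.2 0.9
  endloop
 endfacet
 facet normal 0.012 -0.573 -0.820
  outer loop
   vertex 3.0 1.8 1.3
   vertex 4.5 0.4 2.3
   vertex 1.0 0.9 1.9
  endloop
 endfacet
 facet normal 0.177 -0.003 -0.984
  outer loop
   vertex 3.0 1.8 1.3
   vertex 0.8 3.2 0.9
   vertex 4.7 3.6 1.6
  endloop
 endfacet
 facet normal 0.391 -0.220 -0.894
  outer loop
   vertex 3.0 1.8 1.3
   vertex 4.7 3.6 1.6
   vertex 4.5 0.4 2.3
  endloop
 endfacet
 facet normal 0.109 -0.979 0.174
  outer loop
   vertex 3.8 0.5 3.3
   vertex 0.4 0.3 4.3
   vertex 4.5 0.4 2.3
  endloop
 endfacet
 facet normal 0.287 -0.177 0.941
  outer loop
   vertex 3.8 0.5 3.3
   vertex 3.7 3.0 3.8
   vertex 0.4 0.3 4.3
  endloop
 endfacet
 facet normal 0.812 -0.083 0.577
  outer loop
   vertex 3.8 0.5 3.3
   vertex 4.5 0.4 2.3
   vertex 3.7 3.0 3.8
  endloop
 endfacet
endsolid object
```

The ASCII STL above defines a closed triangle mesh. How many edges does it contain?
21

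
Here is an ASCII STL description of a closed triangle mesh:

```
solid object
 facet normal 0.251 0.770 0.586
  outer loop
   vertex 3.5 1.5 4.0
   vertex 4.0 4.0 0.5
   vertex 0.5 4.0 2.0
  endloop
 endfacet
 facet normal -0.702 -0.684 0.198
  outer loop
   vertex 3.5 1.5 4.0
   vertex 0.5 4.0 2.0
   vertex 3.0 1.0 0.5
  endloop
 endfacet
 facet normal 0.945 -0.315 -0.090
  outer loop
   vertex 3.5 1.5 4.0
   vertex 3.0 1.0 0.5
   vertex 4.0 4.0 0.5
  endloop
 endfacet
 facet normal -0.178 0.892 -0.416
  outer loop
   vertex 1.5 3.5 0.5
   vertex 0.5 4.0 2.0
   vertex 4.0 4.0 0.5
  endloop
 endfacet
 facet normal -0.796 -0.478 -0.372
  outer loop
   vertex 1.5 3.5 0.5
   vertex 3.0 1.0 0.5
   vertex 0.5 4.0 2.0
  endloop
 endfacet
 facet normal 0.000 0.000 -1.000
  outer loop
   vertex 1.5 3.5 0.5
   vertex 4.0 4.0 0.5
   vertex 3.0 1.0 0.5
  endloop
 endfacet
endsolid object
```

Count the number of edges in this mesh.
9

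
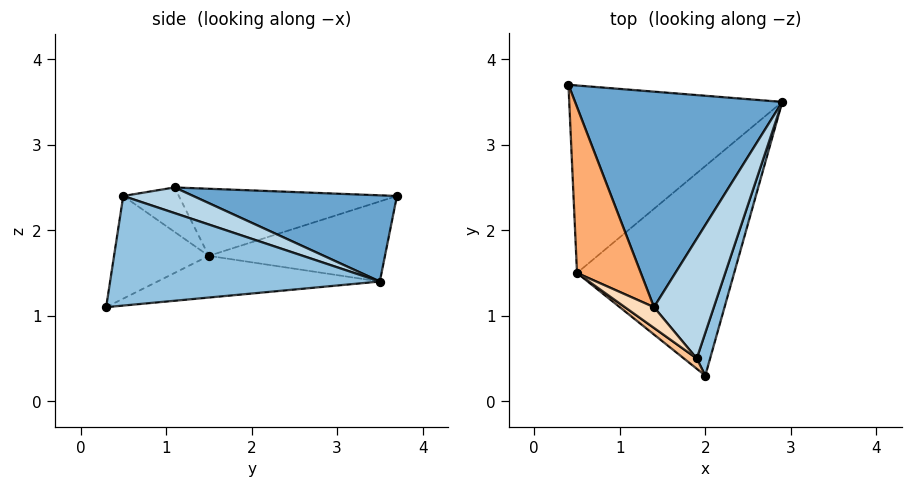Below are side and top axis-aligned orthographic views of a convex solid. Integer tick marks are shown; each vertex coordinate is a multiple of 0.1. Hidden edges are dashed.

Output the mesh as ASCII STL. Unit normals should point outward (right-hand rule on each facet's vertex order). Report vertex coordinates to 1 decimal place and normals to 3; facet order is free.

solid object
 facet normal 0.378 0.180 0.908
  outer loop
   vertex 1.4 1.1 2.5
   vertex 2.9 3.5 1.4
   vertex 0.4 3.7 2.4
  endloop
 endfacet
 facet normal 0.953 -0.279 0.116
  outer loop
   vertex 1.9 0.5 2.4
   vertex 2.0 0.3 1.1
   vertex 2.9 3.5 1.4
  endloop
 endfacet
 facet normal 0.388 0.172 0.905
  outer loop
   vertex 1.9 0.5 2.4
   vertex 2.9 3.5 1.4
   vertex 1.4 1.1 2.5
  endloop
 endfacet
 facet normal -0.339 0.271 -0.901
  outer loop
   vertex 0.5 1.5 1.7
   vertex 0.4 3.7 2.4
   vertex 2.9 3.5 1.4
  endloop
 endfacet
 facet normal -0.253 0.161 -0.954
  outer loop
   vertex 0.5 1.5 1.7
   vertex 2.9 3.5 1.4
   vertex 2.0 0.3 1.1
  endloop
 endfacet
 facet normal -0.703 -0.245 0.668
  outer loop
   vertex 0.5 1.5 1.7
   vertex 1.4 1.1 2.5
   vertex 0.4 3.7 2.4
  endloop
 endfacet
 facet normal -0.604 -0.793 0.076
  outer loop
   vertex 0.5 1.5 1.7
   vertex 2.0 0.3 1.1
   vertex 1.9 0.5 2.4
  endloop
 endfacet
 facet normal -0.657 -0.619 0.430
  outer loop
   vertex 0.5 1.5 1.7
   vertex 1.9 0.5 2.4
   vertex 1.4 1.1 2.5
  endloop
 endfacet
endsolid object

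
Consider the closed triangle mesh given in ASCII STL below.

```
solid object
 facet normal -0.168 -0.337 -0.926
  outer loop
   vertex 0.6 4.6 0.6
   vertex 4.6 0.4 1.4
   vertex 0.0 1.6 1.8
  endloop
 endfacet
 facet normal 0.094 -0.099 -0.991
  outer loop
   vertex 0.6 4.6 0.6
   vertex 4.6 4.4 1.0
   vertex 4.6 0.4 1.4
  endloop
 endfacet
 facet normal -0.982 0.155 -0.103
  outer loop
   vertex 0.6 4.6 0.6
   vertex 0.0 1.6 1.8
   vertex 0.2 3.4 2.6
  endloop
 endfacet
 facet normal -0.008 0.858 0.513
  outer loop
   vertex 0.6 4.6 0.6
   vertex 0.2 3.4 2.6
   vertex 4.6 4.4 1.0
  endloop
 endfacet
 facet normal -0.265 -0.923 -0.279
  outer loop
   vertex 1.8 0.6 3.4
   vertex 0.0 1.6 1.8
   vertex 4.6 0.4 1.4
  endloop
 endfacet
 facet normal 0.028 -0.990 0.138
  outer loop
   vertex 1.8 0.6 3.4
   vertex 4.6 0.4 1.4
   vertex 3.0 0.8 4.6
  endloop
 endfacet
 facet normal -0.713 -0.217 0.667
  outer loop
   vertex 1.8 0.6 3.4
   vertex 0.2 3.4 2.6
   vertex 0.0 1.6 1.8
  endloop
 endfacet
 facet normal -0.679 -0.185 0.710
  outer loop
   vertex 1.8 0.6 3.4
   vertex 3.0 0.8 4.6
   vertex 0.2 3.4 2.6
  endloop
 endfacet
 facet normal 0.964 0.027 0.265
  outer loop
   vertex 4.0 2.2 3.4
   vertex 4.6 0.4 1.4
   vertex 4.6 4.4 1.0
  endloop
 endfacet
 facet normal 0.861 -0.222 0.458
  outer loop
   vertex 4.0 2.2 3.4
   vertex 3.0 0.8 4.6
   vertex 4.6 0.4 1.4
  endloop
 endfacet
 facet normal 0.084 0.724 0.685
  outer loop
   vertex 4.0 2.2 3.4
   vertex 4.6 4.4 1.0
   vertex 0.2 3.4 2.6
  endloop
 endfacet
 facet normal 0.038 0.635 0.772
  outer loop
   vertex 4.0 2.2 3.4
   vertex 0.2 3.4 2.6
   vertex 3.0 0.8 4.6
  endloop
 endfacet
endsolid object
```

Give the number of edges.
18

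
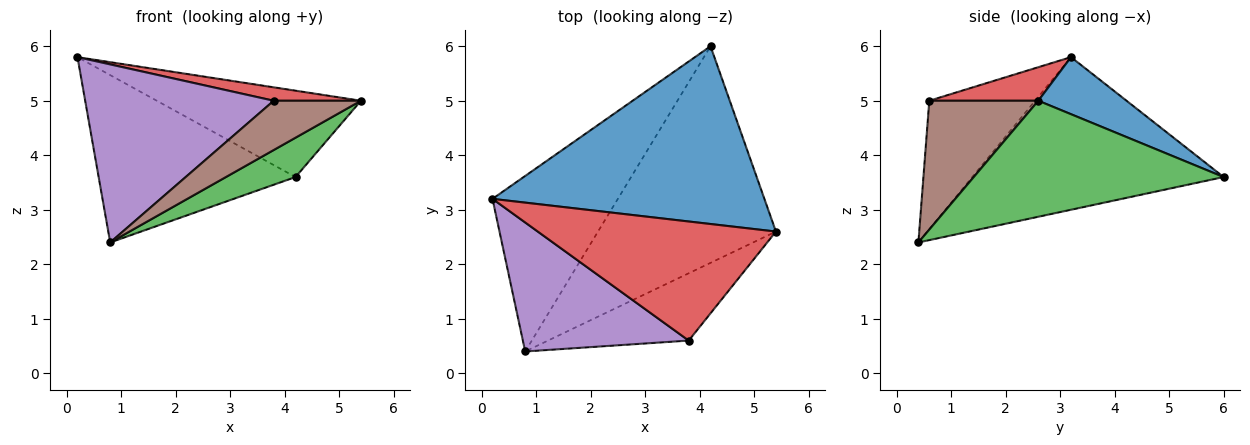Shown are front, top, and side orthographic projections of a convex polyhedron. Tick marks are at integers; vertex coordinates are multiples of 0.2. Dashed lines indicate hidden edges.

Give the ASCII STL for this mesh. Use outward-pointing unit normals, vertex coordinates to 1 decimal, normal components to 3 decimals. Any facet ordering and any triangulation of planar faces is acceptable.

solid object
 facet normal 0.186 0.429 0.884
  outer loop
   vertex 4.2 6.0 3.6
   vertex 0.2 3.2 5.8
   vertex 5.4 2.6 5.0
  endloop
 endfacet
 facet normal -0.661 0.518 -0.543
  outer loop
   vertex 0.8 0.4 2.4
   vertex 0.2 3.2 5.8
   vertex 4.2 6.0 3.6
  endloop
 endfacet
 facet normal 0.540 -0.150 -0.828
  outer loop
   vertex 0.8 0.4 2.4
   vertex 4.2 6.0 3.6
   vertex 5.4 2.6 5.0
  endloop
 endfacet
 facet normal 0.139 -0.111 0.984
  outer loop
   vertex 3.8 0.6 5.0
   vertex 5.4 2.6 5.0
   vertex 0.2 3.2 5.8
  endloop
 endfacet
 facet normal -0.414 -0.737 0.534
  outer loop
   vertex 3.8 0.6 5.0
   vertex 0.2 3.2 5.8
   vertex 0.8 0.4 2.4
  endloop
 endfacet
 facet normal 0.594 -0.475 -0.649
  outer loop
   vertex 3.8 0.6 5.0
   vertex 0.8 0.4 2.4
   vertex 5.4 2.6 5.0
  endloop
 endfacet
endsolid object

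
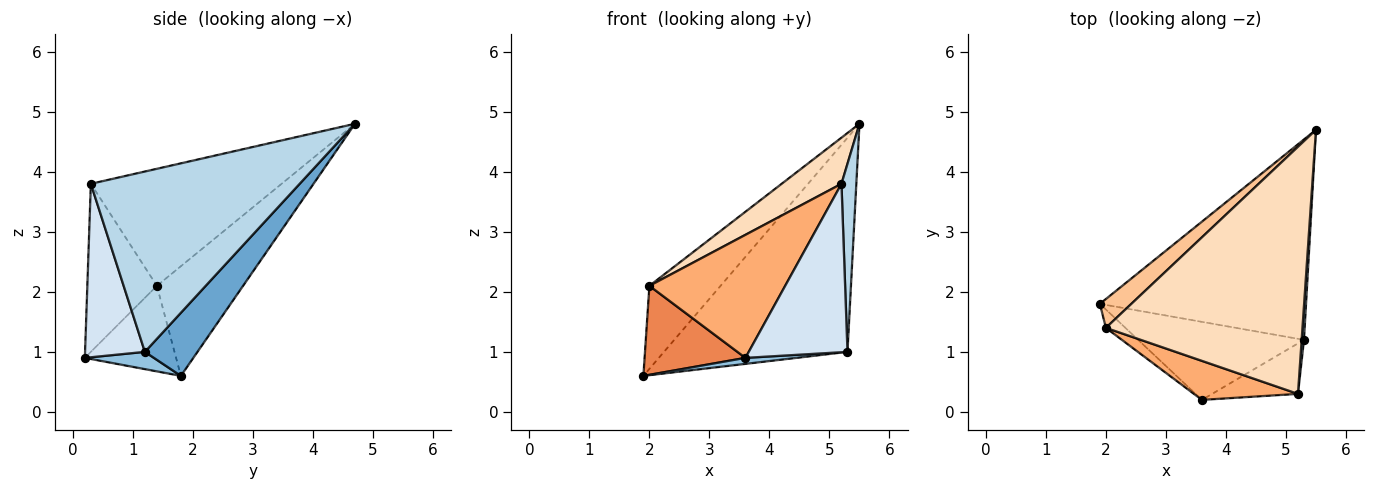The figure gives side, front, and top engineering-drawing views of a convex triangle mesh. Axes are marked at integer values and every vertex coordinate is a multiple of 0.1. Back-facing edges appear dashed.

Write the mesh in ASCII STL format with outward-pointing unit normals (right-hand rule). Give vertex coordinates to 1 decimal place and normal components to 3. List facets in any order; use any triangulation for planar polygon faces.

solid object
 facet normal 0.205 0.715 -0.669
  outer loop
   vertex 5.3 1.2 1.0
   vertex 1.9 1.8 0.6
   vertex 5.5 4.7 4.8
  endloop
 endfacet
 facet normal 0.103 -0.076 -0.992
  outer loop
   vertex 5.3 1.2 1.0
   vertex 3.6 0.2 0.9
   vertex 1.9 1.8 0.6
  endloop
 endfacet
 facet normal 0.997 -0.071 0.013
  outer loop
   vertex 5.2 0.3 3.8
   vertex 5.3 1.2 1.0
   vertex 5.5 4.7 4.8
  endloop
 endfacet
 facet normal 0.502 -0.828 -0.248
  outer loop
   vertex 5.2 0.3 3.8
   vertex 3.6 0.2 0.9
   vertex 5.3 1.2 1.0
  endloop
 endfacet
 facet normal -0.663 -0.733 -0.151
  outer loop
   vertex 2.0 1.4 2.1
   vertex 1.9 1.8 0.6
   vertex 3.6 0.2 0.9
  endloop
 endfacet
 facet normal -0.439 -0.857 0.272
  outer loop
   vertex 2.0 1.4 2.1
   vertex 3.6 0.2 0.9
   vertex 5.2 0.3 3.8
  endloop
 endfacet
 facet normal -0.753 0.622 0.216
  outer loop
   vertex 2.0 1.4 2.1
   vertex 5.5 4.7 4.8
   vertex 1.9 1.8 0.6
  endloop
 endfacet
 facet normal -0.505 -0.158 0.848
  outer loop
   vertex 2.0 1.4 2.1
   vertex 5.2 0.3 3.8
   vertex 5.5 4.7 4.8
  endloop
 endfacet
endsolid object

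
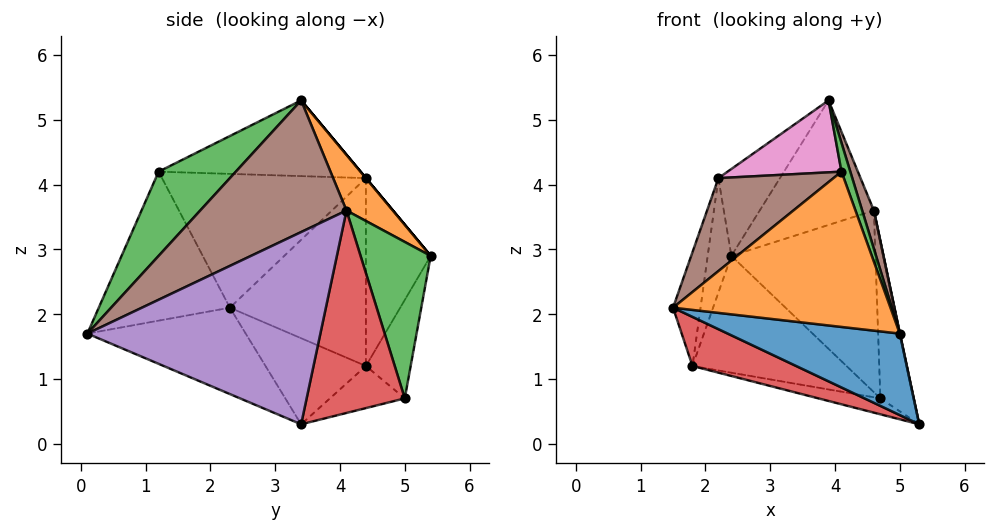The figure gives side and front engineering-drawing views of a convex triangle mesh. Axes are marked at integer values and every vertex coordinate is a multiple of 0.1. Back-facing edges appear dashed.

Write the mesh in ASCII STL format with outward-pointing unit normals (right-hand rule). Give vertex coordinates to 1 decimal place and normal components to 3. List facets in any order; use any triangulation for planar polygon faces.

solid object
 facet normal -0.318 -0.346 -0.883
  outer loop
   vertex 5.0 0.1 1.7
   vertex 1.5 2.3 2.1
   vertex 5.3 3.4 0.3
  endloop
 endfacet
 facet normal -0.507 -0.841 0.187
  outer loop
   vertex 4.1 1.2 4.2
   vertex 1.5 2.3 2.1
   vertex 5.0 0.1 1.7
  endloop
 endfacet
 facet normal 0.920 -0.105 0.377
  outer loop
   vertex 4.1 1.2 4.2
   vertex 5.0 0.1 1.7
   vertex 3.9 3.4 5.3
  endloop
 endfacet
 facet normal -0.323 -0.333 -0.886
  outer loop
   vertex 1.8 4.4 1.2
   vertex 5.3 3.4 0.3
   vertex 1.5 2.3 2.1
  endloop
 endfacet
 facet normal 0.000 0.768 0.640
  outer loop
   vertex 2.2 4.4 4.1
   vertex 3.9 3.4 5.3
   vertex 2.4 5.4 2.9
  endloop
 endfacet
 facet normal -0.673 -0.380 0.634
  outer loop
   vertex 2.2 4.4 4.1
   vertex 1.5 2.3 2.1
   vertex 4.1 1.2 4.2
  endloop
 endfacet
 facet normal -0.672 -0.379 0.636
  outer loop
   vertex 2.2 4.4 4.1
   vertex 4.1 1.2 4.2
   vertex 3.9 3.4 5.3
  endloop
 endfacet
 facet normal -0.971 0.196 0.134
  outer loop
   vertex 2.2 4.4 4.1
   vertex 1.8 4.4 1.2
   vertex 1.5 2.3 2.1
  endloop
 endfacet
 facet normal -0.931 0.340 0.128
  outer loop
   vertex 2.2 4.4 4.1
   vertex 2.4 5.4 2.9
   vertex 1.8 4.4 1.2
  endloop
 endfacet
 facet normal -0.201 0.166 -0.965
  outer loop
   vertex 4.7 5.0 0.7
   vertex 5.3 3.4 0.3
   vertex 1.8 4.4 1.2
  endloop
 endfacet
 facet normal -0.253 0.870 -0.423
  outer loop
   vertex 4.7 5.0 0.7
   vertex 1.8 4.4 1.2
   vertex 2.4 5.4 2.9
  endloop
 endfacet
 facet normal 0.332 0.816 0.473
  outer loop
   vertex 4.6 4.1 3.6
   vertex 2.4 5.4 2.9
   vertex 3.9 3.4 5.3
  endloop
 endfacet
 facet normal 0.420 0.863 0.282
  outer loop
   vertex 4.6 4.1 3.6
   vertex 4.7 5.0 0.7
   vertex 2.4 5.4 2.9
  endloop
 endfacet
 facet normal 0.939 0.319 0.131
  outer loop
   vertex 4.6 4.1 3.6
   vertex 5.3 3.4 0.3
   vertex 4.7 5.0 0.7
  endloop
 endfacet
 facet normal 0.978 -0.001 0.208
  outer loop
   vertex 4.6 4.1 3.6
   vertex 5.0 0.1 1.7
   vertex 5.3 3.4 0.3
  endloop
 endfacet
 facet normal 0.933 -0.075 0.353
  outer loop
   vertex 4.6 4.1 3.6
   vertex 3.9 3.4 5.3
   vertex 5.0 0.1 1.7
  endloop
 endfacet
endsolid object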